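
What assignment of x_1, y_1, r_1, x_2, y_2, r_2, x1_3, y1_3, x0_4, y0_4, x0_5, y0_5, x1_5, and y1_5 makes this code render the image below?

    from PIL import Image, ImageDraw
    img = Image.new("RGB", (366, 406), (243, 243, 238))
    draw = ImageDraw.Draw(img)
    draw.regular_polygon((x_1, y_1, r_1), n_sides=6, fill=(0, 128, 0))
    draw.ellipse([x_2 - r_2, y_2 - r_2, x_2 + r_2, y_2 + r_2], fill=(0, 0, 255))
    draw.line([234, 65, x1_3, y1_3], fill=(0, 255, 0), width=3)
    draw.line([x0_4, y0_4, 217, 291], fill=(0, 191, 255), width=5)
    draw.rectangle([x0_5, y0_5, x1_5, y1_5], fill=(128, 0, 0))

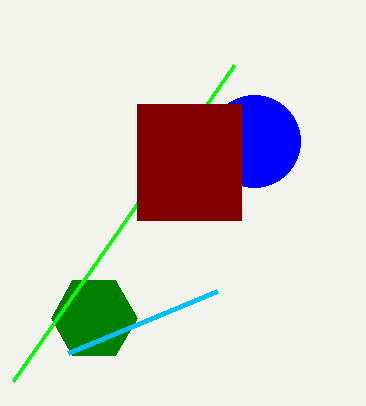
x_1 = 94
y_1 = 318
r_1 = 43
x_2 = 254
y_2 = 141
r_2 = 46
x1_3 = 13
y1_3 = 381
x0_4 = 68
y0_4 = 353
x0_5 = 137
y0_5 = 104
x1_5 = 241
y1_5 = 220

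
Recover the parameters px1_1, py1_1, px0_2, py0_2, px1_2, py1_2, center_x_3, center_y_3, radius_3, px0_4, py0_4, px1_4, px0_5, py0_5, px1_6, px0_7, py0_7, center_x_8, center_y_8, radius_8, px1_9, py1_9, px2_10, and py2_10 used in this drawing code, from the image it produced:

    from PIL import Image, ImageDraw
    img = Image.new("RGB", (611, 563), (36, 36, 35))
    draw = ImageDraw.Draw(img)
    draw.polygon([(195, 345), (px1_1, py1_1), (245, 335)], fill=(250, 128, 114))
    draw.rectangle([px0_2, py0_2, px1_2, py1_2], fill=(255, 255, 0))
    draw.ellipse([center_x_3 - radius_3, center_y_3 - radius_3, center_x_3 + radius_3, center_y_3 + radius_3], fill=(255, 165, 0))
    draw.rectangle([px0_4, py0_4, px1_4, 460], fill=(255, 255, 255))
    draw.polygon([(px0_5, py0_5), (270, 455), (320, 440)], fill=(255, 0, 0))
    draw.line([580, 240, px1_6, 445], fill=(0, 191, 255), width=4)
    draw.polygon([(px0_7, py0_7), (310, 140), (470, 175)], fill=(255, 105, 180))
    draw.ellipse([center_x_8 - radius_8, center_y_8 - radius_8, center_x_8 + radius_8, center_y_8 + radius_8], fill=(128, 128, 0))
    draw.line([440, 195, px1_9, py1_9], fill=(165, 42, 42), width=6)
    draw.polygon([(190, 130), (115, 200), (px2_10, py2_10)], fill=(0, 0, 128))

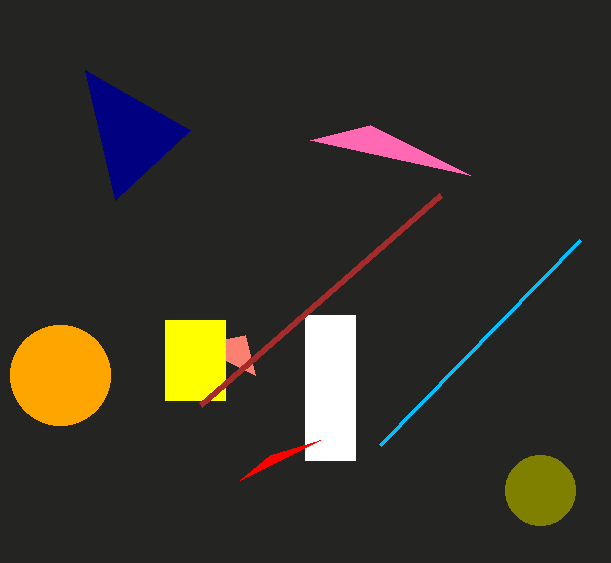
px1_1 = 255; py1_1 = 375; px0_2 = 165; py0_2 = 320; px1_2 = 225; py1_2 = 400; center_x_3 = 60; center_y_3 = 375; radius_3 = 50; px0_4 = 305; py0_4 = 315; px1_4 = 355; px0_5 = 240; py0_5 = 480; px1_6 = 380; px0_7 = 370; py0_7 = 125; center_x_8 = 540; center_y_8 = 490; radius_8 = 35; px1_9 = 200; py1_9 = 405; px2_10 = 85; py2_10 = 70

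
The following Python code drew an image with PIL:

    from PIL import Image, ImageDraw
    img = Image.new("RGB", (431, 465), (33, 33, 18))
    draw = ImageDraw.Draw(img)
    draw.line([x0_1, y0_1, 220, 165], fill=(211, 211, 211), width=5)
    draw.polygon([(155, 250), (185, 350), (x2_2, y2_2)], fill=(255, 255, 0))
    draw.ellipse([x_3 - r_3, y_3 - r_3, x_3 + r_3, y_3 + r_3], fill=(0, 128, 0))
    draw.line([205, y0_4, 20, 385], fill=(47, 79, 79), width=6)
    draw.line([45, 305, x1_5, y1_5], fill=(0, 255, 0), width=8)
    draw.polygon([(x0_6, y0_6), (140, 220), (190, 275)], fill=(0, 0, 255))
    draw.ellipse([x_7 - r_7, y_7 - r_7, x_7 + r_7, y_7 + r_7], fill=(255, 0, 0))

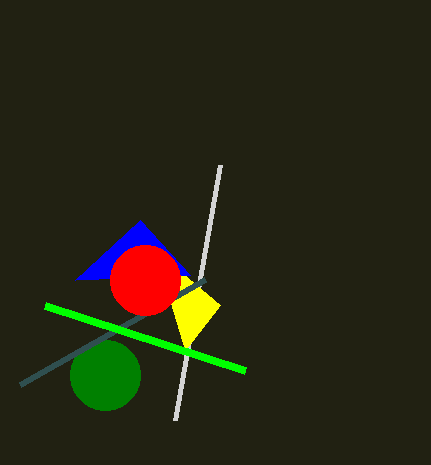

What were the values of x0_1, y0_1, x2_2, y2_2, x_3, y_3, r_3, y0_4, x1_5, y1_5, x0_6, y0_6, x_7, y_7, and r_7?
x0_1 = 175
y0_1 = 420
x2_2 = 220
y2_2 = 305
x_3 = 105
y_3 = 375
r_3 = 35
y0_4 = 280
x1_5 = 245
y1_5 = 370
x0_6 = 75
y0_6 = 280
x_7 = 145
y_7 = 280
r_7 = 35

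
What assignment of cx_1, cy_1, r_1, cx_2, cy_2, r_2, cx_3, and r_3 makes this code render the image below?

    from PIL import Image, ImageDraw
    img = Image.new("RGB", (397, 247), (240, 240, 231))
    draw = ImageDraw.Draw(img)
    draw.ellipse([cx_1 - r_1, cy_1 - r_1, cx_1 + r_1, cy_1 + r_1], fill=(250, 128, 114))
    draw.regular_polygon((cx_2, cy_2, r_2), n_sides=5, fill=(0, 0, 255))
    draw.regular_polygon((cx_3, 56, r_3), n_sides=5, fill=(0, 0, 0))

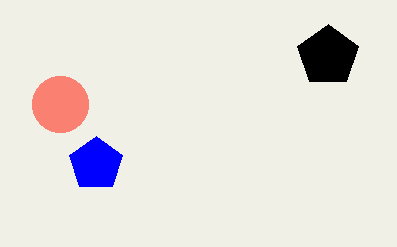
cx_1 = 60; cy_1 = 104; r_1 = 28; cx_2 = 96; cy_2 = 164; r_2 = 28; cx_3 = 328; r_3 = 32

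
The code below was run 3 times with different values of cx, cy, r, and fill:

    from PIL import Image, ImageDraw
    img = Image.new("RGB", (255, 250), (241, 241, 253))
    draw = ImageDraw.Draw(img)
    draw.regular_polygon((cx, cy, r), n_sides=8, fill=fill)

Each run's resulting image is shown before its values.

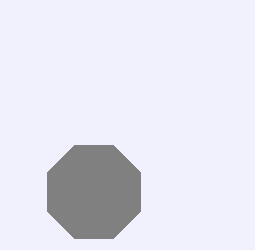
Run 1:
cx = 94, cy = 192, r = 50, fill = 'gray'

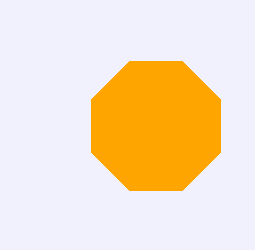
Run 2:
cx = 156
cy = 126
r = 70
fill = 'orange'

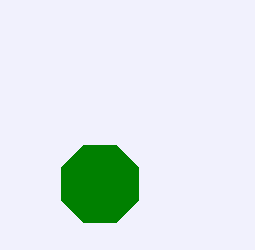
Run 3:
cx = 100, cy = 184, r = 42, fill = 'green'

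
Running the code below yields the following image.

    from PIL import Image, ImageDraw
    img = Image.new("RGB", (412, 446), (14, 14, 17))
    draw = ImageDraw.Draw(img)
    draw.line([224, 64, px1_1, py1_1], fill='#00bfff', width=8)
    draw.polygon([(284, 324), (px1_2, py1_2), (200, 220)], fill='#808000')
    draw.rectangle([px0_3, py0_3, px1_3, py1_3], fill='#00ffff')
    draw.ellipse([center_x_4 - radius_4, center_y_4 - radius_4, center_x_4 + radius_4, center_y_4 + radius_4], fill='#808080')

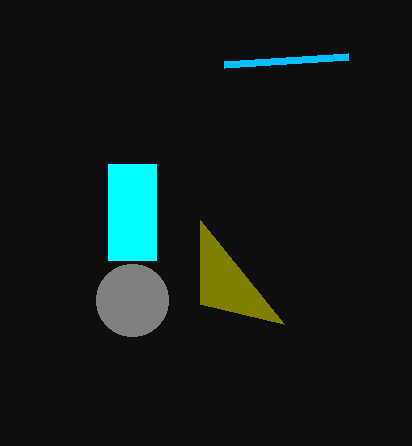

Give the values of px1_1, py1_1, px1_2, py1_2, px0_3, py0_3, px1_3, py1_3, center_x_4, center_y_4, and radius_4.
px1_1 = 348; py1_1 = 56; px1_2 = 200; py1_2 = 304; px0_3 = 108; py0_3 = 164; px1_3 = 156; py1_3 = 260; center_x_4 = 132; center_y_4 = 300; radius_4 = 36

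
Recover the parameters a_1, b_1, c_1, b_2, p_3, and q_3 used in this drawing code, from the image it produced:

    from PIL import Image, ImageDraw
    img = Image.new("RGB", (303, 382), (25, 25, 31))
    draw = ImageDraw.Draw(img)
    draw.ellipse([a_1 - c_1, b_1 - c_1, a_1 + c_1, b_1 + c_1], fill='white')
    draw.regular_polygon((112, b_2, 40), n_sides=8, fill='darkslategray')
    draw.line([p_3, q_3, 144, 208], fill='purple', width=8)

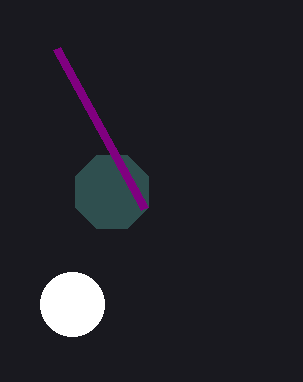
a_1 = 72; b_1 = 304; c_1 = 32; b_2 = 192; p_3 = 56; q_3 = 48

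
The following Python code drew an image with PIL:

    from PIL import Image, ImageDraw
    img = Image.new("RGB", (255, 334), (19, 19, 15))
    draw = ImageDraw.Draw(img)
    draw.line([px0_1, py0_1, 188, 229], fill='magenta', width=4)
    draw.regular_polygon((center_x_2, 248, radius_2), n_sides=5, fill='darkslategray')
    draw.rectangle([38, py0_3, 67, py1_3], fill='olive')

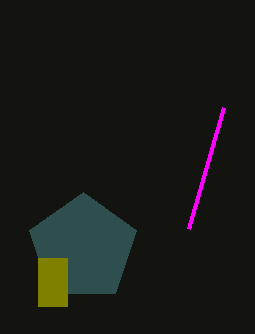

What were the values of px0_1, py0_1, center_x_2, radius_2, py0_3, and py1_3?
px0_1 = 223, py0_1 = 108, center_x_2 = 83, radius_2 = 56, py0_3 = 258, py1_3 = 306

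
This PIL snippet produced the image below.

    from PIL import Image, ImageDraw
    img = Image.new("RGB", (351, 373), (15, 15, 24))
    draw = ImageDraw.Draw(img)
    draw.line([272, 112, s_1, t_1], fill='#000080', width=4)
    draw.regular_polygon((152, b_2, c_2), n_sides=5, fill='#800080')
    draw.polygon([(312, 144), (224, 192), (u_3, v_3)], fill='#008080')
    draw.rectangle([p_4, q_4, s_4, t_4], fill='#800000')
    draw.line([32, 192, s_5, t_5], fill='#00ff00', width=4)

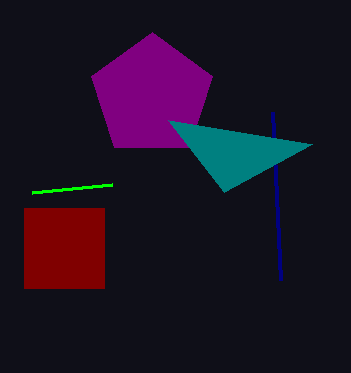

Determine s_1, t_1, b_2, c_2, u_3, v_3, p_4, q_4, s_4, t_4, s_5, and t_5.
s_1 = 280, t_1 = 280, b_2 = 96, c_2 = 64, u_3 = 168, v_3 = 120, p_4 = 24, q_4 = 208, s_4 = 104, t_4 = 288, s_5 = 112, t_5 = 184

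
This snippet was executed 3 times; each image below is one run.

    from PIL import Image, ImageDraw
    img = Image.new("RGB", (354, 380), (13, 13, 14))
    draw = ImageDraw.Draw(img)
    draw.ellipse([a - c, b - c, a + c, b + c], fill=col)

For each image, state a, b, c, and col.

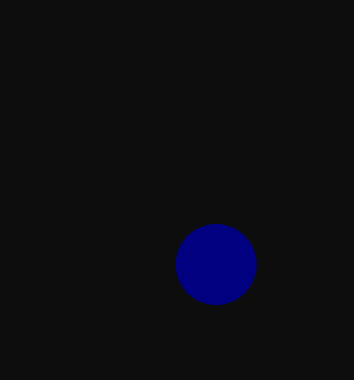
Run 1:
a = 216
b = 264
c = 40
col = 'navy'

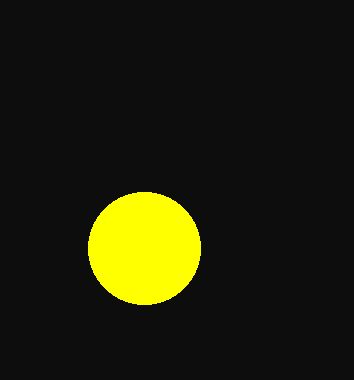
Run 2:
a = 144, b = 248, c = 56, col = 'yellow'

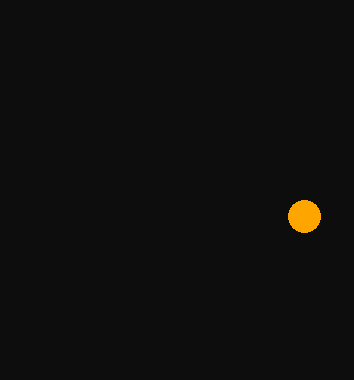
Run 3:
a = 304; b = 216; c = 16; col = 'orange'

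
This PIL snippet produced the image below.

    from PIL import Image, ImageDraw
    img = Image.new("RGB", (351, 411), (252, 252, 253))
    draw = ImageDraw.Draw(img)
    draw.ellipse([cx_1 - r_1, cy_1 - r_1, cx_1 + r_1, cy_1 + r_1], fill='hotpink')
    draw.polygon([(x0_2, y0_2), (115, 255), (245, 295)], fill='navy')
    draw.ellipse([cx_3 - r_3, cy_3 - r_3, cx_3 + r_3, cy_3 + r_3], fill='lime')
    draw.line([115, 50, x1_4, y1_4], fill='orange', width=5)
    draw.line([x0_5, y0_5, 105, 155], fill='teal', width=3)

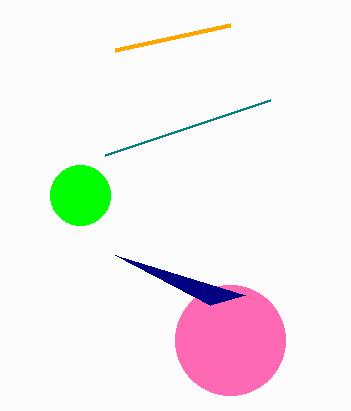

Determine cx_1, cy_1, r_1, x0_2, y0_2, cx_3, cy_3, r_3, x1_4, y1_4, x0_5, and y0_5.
cx_1 = 230; cy_1 = 340; r_1 = 55; x0_2 = 210; y0_2 = 305; cx_3 = 80; cy_3 = 195; r_3 = 30; x1_4 = 230; y1_4 = 25; x0_5 = 270; y0_5 = 100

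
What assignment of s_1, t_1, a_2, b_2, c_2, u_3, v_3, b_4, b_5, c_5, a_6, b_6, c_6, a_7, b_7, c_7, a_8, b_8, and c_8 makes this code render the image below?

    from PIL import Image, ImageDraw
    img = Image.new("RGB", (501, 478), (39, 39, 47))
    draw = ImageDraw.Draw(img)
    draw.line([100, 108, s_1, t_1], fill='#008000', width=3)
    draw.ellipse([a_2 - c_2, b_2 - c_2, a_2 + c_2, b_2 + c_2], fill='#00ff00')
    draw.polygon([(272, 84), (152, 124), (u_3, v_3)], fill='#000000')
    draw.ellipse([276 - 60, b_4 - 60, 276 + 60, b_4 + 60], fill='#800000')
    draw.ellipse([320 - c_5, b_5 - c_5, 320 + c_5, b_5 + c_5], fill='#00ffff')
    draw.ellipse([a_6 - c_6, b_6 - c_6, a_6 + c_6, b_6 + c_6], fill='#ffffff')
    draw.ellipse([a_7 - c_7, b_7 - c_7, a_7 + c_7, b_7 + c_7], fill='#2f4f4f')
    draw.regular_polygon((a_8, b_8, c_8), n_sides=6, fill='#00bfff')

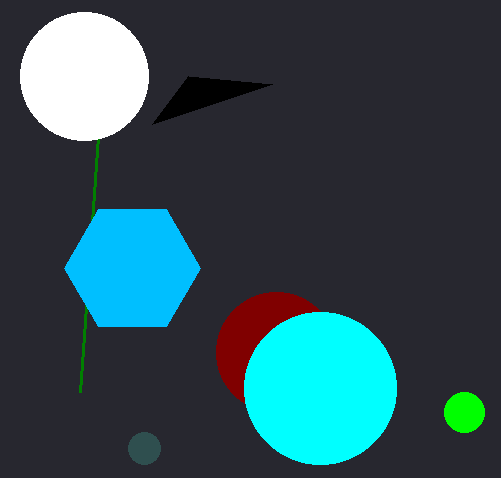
s_1 = 80, t_1 = 392, a_2 = 464, b_2 = 412, c_2 = 20, u_3 = 188, v_3 = 76, b_4 = 352, b_5 = 388, c_5 = 76, a_6 = 84, b_6 = 76, c_6 = 64, a_7 = 144, b_7 = 448, c_7 = 16, a_8 = 132, b_8 = 268, c_8 = 68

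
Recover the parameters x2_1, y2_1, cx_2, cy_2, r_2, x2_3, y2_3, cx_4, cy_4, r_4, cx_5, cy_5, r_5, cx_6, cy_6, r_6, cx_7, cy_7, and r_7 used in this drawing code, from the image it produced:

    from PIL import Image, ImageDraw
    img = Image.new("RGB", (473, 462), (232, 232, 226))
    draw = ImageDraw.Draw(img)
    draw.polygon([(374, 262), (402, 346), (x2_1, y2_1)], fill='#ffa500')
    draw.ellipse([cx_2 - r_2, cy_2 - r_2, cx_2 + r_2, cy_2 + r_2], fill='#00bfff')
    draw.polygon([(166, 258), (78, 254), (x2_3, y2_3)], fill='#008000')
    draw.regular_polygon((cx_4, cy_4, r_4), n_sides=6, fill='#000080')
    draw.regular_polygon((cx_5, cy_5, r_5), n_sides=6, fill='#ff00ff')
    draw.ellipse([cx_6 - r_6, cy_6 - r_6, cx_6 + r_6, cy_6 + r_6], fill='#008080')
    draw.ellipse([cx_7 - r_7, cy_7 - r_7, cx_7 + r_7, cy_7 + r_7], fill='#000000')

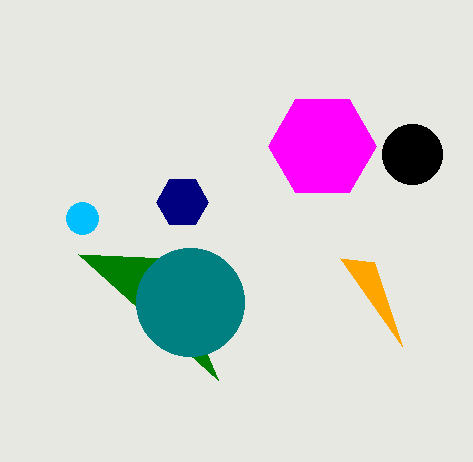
x2_1 = 340
y2_1 = 258
cx_2 = 82
cy_2 = 218
r_2 = 16
x2_3 = 218
y2_3 = 380
cx_4 = 182
cy_4 = 202
r_4 = 26
cx_5 = 322
cy_5 = 146
r_5 = 54
cx_6 = 190
cy_6 = 302
r_6 = 54
cx_7 = 412
cy_7 = 154
r_7 = 30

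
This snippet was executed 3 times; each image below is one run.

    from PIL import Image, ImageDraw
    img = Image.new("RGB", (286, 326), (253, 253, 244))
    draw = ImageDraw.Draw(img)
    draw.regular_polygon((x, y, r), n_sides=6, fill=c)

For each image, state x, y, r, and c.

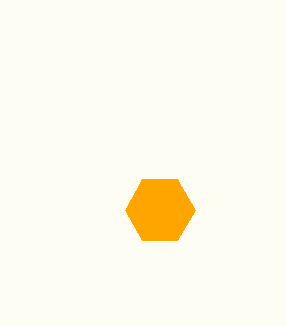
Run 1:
x = 160; y = 210; r = 35; c = 'orange'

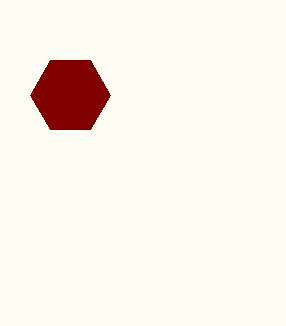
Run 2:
x = 70
y = 95
r = 40
c = 'maroon'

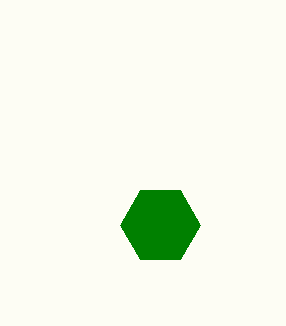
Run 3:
x = 160
y = 225
r = 40
c = 'green'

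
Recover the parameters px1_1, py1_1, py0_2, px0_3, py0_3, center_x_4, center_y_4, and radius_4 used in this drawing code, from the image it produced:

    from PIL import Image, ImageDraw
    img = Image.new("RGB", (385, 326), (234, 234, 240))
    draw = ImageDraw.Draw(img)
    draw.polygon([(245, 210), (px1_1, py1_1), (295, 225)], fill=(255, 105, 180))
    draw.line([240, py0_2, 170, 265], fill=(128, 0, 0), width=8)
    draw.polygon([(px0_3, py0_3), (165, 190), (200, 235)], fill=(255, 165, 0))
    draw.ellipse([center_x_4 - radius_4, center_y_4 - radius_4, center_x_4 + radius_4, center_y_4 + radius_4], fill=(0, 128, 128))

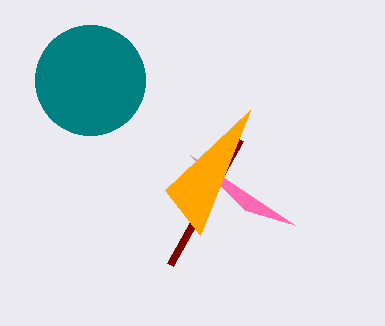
px1_1 = 190; py1_1 = 155; py0_2 = 140; px0_3 = 250; py0_3 = 110; center_x_4 = 90; center_y_4 = 80; radius_4 = 55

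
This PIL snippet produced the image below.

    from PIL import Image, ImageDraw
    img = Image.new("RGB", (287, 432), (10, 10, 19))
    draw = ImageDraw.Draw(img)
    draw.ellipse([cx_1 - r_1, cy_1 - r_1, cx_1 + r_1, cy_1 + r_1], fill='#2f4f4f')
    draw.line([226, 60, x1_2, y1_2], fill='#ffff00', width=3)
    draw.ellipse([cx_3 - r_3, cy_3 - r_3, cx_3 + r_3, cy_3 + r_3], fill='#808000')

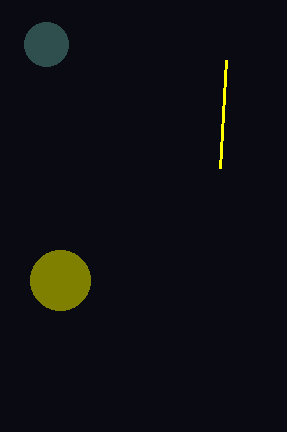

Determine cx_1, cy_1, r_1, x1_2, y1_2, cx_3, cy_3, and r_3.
cx_1 = 46
cy_1 = 44
r_1 = 22
x1_2 = 220
y1_2 = 168
cx_3 = 60
cy_3 = 280
r_3 = 30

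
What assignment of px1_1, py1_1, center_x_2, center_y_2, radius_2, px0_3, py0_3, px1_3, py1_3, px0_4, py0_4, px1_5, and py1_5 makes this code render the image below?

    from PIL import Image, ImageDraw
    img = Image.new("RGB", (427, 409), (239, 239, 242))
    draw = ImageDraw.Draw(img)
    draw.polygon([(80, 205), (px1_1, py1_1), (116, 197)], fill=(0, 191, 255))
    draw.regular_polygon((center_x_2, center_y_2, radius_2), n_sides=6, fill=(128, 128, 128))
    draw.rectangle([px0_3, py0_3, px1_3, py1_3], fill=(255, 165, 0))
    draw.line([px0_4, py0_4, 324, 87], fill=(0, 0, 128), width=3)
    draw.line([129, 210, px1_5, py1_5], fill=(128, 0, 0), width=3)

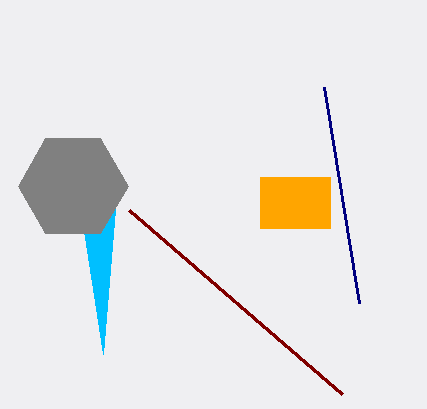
px1_1 = 103; py1_1 = 354; center_x_2 = 73; center_y_2 = 186; radius_2 = 55; px0_3 = 260; py0_3 = 177; px1_3 = 330; py1_3 = 228; px0_4 = 359; py0_4 = 303; px1_5 = 342; py1_5 = 394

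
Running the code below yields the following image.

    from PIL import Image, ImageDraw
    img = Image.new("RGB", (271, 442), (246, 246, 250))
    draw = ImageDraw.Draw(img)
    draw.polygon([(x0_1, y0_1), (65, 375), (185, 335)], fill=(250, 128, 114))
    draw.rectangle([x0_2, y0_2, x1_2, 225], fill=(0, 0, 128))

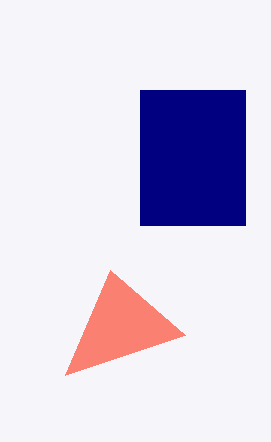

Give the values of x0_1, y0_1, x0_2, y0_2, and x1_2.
x0_1 = 110; y0_1 = 270; x0_2 = 140; y0_2 = 90; x1_2 = 245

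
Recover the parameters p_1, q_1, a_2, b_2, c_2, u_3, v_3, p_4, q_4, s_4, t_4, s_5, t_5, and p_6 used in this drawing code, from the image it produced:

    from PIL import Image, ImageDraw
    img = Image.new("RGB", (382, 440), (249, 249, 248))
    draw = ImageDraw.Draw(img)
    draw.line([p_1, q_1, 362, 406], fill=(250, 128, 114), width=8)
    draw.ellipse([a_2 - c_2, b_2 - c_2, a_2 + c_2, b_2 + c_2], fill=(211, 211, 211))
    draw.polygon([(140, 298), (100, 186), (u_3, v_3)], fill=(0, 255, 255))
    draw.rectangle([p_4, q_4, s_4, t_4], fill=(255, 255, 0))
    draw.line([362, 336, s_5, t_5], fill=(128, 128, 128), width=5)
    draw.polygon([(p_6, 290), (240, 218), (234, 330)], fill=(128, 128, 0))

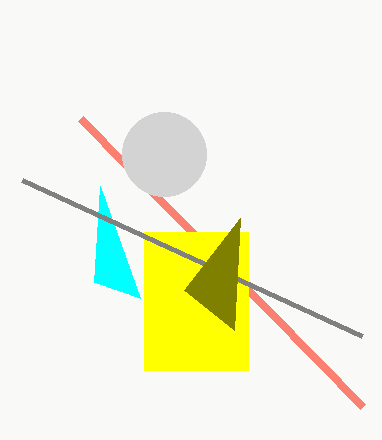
p_1 = 80
q_1 = 118
a_2 = 164
b_2 = 154
c_2 = 42
u_3 = 94
v_3 = 282
p_4 = 144
q_4 = 232
s_4 = 248
t_4 = 370
s_5 = 22
t_5 = 180
p_6 = 184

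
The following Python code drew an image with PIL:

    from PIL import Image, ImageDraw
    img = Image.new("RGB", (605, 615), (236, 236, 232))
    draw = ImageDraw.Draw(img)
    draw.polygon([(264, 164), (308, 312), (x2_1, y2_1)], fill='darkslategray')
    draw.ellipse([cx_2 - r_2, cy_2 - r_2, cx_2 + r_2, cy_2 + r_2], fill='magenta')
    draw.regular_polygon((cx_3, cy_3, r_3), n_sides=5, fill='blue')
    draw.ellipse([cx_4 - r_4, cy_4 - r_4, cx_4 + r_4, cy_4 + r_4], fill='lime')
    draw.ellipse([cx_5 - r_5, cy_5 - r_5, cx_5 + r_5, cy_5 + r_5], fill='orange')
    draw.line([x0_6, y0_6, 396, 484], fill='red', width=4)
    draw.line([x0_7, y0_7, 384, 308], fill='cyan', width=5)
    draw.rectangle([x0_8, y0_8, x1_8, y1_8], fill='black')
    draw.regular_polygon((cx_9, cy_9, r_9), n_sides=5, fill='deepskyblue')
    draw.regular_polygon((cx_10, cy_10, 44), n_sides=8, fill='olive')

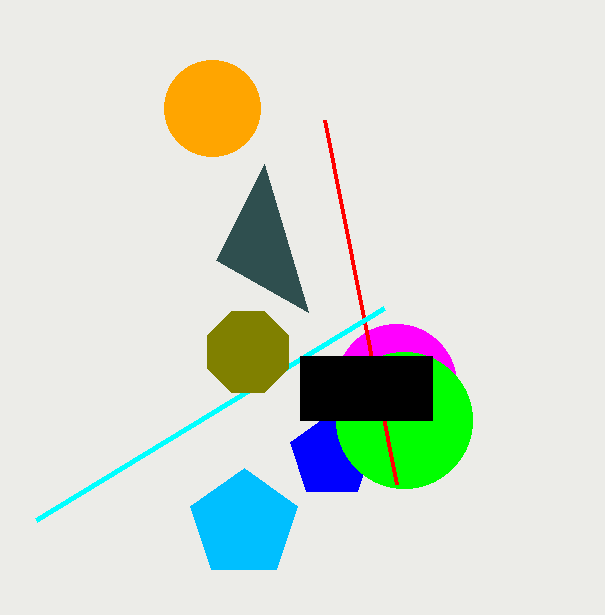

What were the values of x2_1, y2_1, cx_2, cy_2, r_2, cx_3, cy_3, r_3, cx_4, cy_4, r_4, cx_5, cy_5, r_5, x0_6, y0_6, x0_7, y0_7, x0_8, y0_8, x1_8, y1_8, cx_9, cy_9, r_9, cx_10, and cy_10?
x2_1 = 216
y2_1 = 260
cx_2 = 396
cy_2 = 384
r_2 = 60
cx_3 = 332
cy_3 = 456
r_3 = 44
cx_4 = 404
cy_4 = 420
r_4 = 68
cx_5 = 212
cy_5 = 108
r_5 = 48
x0_6 = 324
y0_6 = 120
x0_7 = 36
y0_7 = 520
x0_8 = 300
y0_8 = 356
x1_8 = 432
y1_8 = 420
cx_9 = 244
cy_9 = 524
r_9 = 56
cx_10 = 248
cy_10 = 352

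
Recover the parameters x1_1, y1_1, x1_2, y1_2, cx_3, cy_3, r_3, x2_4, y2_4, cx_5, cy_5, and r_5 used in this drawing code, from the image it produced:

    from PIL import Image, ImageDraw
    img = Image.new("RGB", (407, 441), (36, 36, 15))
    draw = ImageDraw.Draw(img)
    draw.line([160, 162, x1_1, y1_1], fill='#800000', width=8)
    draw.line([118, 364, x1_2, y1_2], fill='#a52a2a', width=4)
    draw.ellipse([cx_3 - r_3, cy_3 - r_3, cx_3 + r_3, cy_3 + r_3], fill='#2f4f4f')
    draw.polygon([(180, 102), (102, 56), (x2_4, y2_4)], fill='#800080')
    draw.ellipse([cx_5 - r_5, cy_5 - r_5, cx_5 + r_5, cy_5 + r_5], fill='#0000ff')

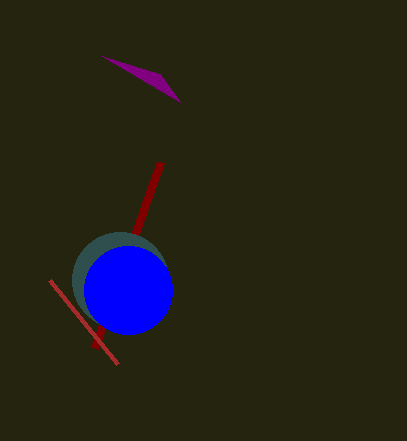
x1_1 = 94
y1_1 = 348
x1_2 = 50
y1_2 = 280
cx_3 = 120
cy_3 = 280
r_3 = 48
x2_4 = 160
y2_4 = 74
cx_5 = 128
cy_5 = 290
r_5 = 44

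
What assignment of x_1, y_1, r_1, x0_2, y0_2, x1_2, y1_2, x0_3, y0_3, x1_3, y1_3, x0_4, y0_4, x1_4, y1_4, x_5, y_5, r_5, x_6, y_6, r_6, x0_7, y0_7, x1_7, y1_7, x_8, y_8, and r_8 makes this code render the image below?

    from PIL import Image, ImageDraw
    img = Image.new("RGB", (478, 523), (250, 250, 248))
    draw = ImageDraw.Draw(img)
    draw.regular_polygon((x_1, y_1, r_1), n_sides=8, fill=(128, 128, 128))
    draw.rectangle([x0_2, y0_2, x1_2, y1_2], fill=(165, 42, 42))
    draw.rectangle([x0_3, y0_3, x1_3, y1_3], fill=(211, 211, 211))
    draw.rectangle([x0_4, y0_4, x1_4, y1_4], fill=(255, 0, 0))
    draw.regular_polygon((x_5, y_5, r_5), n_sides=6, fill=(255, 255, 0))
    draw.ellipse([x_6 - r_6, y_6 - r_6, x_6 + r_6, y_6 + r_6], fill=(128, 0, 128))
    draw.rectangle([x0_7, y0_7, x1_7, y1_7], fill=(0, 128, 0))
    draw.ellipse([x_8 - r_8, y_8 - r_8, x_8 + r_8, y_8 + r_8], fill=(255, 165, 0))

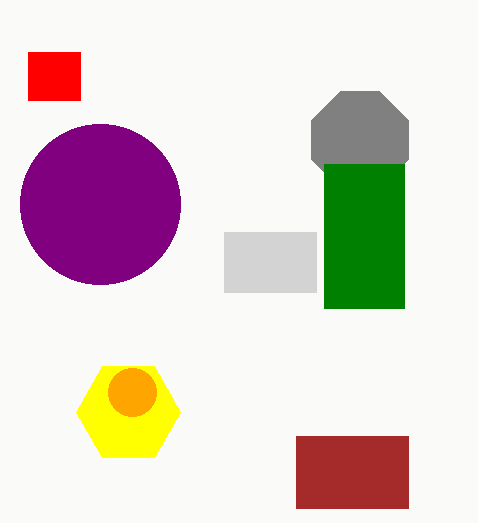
x_1 = 360, y_1 = 140, r_1 = 52, x0_2 = 296, y0_2 = 436, x1_2 = 408, y1_2 = 508, x0_3 = 224, y0_3 = 232, x1_3 = 316, y1_3 = 292, x0_4 = 28, y0_4 = 52, x1_4 = 80, y1_4 = 100, x_5 = 128, y_5 = 412, r_5 = 52, x_6 = 100, y_6 = 204, r_6 = 80, x0_7 = 324, y0_7 = 164, x1_7 = 404, y1_7 = 308, x_8 = 132, y_8 = 392, r_8 = 24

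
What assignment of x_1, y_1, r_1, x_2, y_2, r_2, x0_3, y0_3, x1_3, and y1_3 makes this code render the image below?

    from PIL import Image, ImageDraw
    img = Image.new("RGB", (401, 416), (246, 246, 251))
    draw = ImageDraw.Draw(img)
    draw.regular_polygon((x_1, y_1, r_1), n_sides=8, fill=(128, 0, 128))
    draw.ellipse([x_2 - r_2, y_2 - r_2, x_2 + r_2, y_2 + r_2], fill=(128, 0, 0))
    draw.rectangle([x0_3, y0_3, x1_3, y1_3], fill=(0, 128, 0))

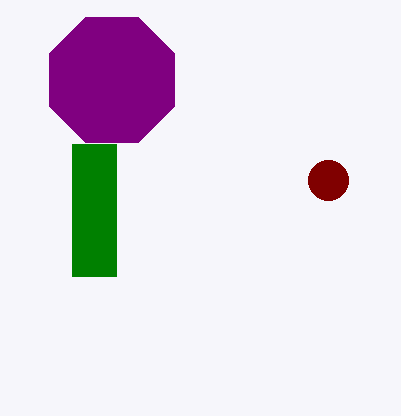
x_1 = 112; y_1 = 80; r_1 = 68; x_2 = 328; y_2 = 180; r_2 = 20; x0_3 = 72; y0_3 = 144; x1_3 = 116; y1_3 = 276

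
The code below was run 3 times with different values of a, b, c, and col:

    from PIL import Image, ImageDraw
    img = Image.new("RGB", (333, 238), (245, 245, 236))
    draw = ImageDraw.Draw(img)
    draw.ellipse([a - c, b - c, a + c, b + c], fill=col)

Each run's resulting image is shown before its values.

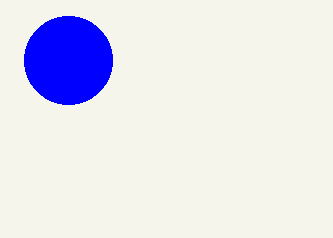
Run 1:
a = 68, b = 60, c = 44, col = 'blue'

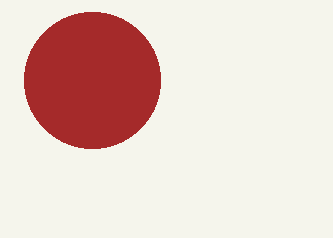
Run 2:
a = 92
b = 80
c = 68
col = 'brown'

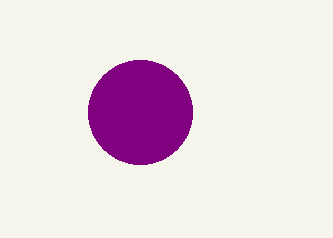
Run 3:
a = 140
b = 112
c = 52
col = 'purple'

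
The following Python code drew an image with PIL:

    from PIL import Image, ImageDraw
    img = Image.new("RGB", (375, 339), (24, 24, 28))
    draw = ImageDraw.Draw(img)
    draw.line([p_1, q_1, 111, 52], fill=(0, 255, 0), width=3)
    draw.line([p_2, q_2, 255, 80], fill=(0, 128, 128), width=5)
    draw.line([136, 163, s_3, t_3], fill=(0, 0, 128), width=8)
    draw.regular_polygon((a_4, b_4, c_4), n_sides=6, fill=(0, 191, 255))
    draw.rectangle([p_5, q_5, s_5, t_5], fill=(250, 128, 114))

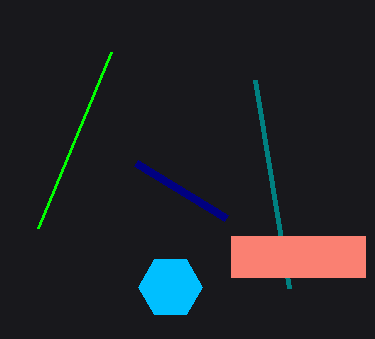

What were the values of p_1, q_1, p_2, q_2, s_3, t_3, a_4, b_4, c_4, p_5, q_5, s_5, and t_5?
p_1 = 38
q_1 = 228
p_2 = 289
q_2 = 288
s_3 = 226
t_3 = 218
a_4 = 170
b_4 = 287
c_4 = 32
p_5 = 231
q_5 = 236
s_5 = 365
t_5 = 277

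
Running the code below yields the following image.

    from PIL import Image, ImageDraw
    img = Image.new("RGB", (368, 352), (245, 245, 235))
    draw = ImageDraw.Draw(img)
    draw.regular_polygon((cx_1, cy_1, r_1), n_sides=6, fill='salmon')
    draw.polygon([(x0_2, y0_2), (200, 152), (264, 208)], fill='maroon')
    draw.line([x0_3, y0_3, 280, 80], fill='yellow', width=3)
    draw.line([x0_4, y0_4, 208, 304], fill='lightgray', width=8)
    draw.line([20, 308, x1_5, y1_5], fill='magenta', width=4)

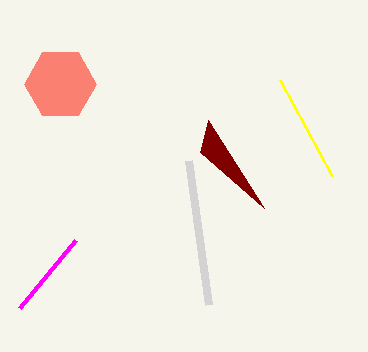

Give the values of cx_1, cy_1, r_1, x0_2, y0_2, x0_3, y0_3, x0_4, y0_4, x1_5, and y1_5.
cx_1 = 60
cy_1 = 84
r_1 = 36
x0_2 = 208
y0_2 = 120
x0_3 = 332
y0_3 = 176
x0_4 = 188
y0_4 = 160
x1_5 = 76
y1_5 = 240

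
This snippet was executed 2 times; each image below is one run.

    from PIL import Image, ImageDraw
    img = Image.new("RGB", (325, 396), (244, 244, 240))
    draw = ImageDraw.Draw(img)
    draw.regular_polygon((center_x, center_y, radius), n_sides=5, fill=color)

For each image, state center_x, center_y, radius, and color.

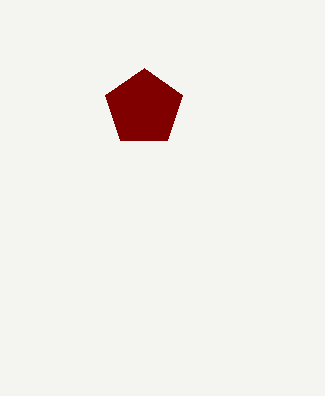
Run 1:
center_x = 144, center_y = 108, radius = 40, color = 'maroon'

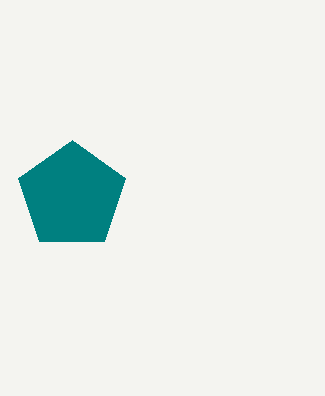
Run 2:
center_x = 72, center_y = 196, radius = 56, color = 'teal'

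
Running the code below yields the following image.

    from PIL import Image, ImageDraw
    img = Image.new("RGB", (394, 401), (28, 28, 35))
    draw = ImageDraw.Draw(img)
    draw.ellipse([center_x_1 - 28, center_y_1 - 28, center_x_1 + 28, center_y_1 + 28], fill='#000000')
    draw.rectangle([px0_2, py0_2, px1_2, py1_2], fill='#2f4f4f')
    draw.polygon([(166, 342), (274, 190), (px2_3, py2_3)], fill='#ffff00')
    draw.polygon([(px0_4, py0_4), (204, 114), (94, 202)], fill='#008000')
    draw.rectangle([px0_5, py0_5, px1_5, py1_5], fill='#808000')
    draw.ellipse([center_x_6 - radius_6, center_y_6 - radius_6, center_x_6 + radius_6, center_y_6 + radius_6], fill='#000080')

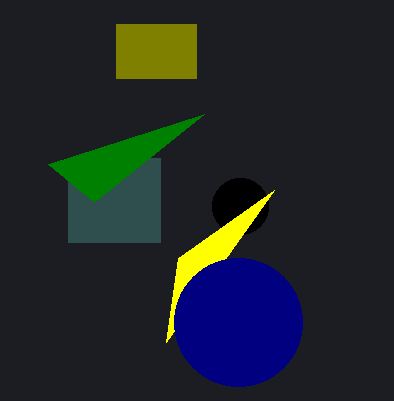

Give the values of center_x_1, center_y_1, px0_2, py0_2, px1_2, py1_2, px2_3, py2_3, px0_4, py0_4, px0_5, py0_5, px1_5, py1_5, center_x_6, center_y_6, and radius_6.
center_x_1 = 240, center_y_1 = 206, px0_2 = 68, py0_2 = 158, px1_2 = 160, py1_2 = 242, px2_3 = 178, py2_3 = 258, px0_4 = 48, py0_4 = 164, px0_5 = 116, py0_5 = 24, px1_5 = 196, py1_5 = 78, center_x_6 = 238, center_y_6 = 322, radius_6 = 64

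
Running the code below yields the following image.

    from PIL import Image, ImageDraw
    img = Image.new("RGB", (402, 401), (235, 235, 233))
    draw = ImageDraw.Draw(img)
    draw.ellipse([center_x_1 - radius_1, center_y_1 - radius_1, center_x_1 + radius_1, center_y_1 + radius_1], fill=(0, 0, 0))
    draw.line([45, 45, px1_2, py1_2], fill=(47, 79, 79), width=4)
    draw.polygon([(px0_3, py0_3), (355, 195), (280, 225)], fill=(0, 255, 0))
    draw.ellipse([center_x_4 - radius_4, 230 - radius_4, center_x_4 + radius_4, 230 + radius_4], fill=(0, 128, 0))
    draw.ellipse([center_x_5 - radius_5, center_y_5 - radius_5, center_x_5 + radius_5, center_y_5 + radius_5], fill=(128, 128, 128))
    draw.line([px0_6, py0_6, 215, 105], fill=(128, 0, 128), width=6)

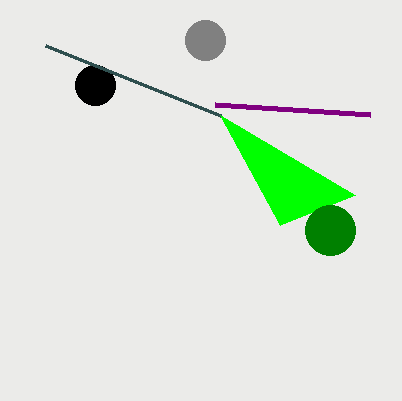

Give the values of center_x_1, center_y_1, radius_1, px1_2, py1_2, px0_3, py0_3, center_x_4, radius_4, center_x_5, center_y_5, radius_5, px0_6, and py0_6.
center_x_1 = 95
center_y_1 = 85
radius_1 = 20
px1_2 = 220
py1_2 = 115
px0_3 = 220
py0_3 = 115
center_x_4 = 330
radius_4 = 25
center_x_5 = 205
center_y_5 = 40
radius_5 = 20
px0_6 = 370
py0_6 = 115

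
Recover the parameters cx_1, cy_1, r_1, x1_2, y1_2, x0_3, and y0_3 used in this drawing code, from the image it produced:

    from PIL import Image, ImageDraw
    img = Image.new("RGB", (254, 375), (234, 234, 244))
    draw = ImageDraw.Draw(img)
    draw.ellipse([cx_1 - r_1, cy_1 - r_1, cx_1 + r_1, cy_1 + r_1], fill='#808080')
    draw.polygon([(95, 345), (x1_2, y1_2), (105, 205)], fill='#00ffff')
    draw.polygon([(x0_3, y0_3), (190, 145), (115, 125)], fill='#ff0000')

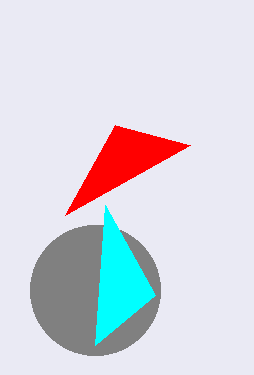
cx_1 = 95, cy_1 = 290, r_1 = 65, x1_2 = 155, y1_2 = 295, x0_3 = 65, y0_3 = 215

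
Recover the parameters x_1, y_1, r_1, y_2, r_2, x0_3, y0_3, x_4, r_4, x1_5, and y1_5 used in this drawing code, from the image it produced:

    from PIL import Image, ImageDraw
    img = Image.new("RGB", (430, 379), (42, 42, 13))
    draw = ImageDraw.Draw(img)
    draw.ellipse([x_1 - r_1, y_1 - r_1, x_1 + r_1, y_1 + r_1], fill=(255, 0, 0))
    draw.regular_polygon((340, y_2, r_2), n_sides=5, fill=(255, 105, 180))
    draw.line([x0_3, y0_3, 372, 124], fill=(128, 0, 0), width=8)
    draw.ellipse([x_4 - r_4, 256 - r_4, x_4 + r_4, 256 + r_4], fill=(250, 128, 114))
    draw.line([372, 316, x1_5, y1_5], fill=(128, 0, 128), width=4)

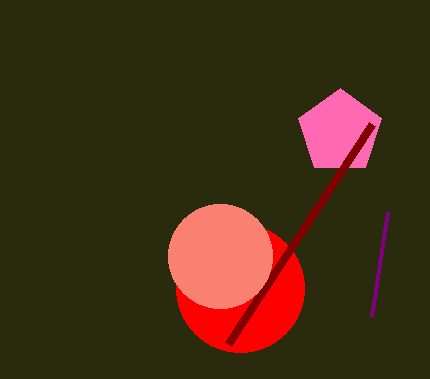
x_1 = 240; y_1 = 288; r_1 = 64; y_2 = 132; r_2 = 44; x0_3 = 228; y0_3 = 344; x_4 = 220; r_4 = 52; x1_5 = 388; y1_5 = 212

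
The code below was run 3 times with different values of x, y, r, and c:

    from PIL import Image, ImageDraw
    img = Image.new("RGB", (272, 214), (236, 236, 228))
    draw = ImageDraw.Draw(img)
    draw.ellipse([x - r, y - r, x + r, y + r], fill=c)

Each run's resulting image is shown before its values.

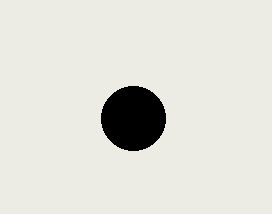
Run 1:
x = 133; y = 118; r = 32; c = 'black'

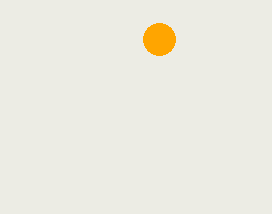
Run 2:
x = 159, y = 39, r = 16, c = 'orange'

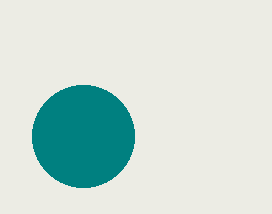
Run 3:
x = 83; y = 136; r = 51; c = 'teal'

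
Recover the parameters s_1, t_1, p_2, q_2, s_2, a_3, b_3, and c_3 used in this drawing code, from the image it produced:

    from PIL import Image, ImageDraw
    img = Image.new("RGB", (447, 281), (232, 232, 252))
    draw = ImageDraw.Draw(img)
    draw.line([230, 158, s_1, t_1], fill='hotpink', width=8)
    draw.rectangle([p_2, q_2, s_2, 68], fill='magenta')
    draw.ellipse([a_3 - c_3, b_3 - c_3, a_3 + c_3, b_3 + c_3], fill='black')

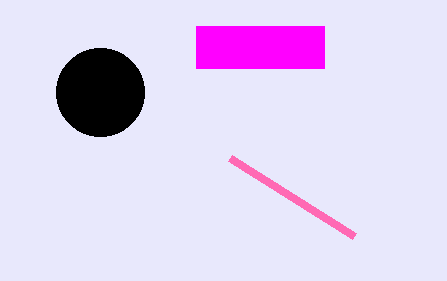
s_1 = 354
t_1 = 236
p_2 = 196
q_2 = 26
s_2 = 324
a_3 = 100
b_3 = 92
c_3 = 44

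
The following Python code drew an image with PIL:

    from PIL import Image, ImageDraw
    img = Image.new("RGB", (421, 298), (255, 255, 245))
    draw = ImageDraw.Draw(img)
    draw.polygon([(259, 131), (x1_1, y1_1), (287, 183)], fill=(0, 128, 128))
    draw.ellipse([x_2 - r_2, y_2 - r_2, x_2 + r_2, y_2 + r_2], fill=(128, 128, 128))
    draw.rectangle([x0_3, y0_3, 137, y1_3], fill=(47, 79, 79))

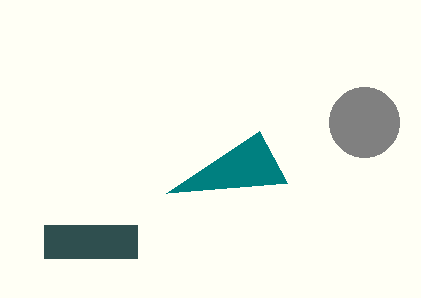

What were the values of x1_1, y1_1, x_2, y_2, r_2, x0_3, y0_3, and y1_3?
x1_1 = 166, y1_1 = 193, x_2 = 364, y_2 = 122, r_2 = 35, x0_3 = 44, y0_3 = 225, y1_3 = 258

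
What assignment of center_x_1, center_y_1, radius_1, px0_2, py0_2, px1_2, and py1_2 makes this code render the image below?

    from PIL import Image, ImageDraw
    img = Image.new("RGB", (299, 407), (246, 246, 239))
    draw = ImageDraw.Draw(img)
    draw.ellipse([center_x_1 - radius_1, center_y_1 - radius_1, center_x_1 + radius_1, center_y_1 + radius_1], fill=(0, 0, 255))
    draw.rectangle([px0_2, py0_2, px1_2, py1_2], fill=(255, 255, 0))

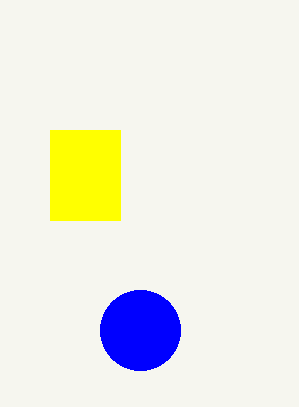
center_x_1 = 140
center_y_1 = 330
radius_1 = 40
px0_2 = 50
py0_2 = 130
px1_2 = 120
py1_2 = 220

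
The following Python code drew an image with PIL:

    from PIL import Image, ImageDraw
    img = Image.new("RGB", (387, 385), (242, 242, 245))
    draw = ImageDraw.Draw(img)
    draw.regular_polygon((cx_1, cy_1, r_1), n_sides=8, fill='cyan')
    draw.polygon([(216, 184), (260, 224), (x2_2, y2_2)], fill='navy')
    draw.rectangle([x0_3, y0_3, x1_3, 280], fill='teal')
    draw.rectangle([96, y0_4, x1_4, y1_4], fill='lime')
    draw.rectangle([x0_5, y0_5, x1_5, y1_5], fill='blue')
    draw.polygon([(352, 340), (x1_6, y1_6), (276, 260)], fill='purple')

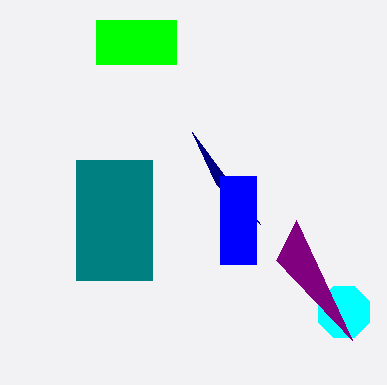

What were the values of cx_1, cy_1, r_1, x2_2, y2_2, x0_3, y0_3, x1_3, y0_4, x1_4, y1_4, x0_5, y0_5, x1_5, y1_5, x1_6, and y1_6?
cx_1 = 344; cy_1 = 312; r_1 = 28; x2_2 = 192; y2_2 = 132; x0_3 = 76; y0_3 = 160; x1_3 = 152; y0_4 = 20; x1_4 = 176; y1_4 = 64; x0_5 = 220; y0_5 = 176; x1_5 = 256; y1_5 = 264; x1_6 = 296; y1_6 = 220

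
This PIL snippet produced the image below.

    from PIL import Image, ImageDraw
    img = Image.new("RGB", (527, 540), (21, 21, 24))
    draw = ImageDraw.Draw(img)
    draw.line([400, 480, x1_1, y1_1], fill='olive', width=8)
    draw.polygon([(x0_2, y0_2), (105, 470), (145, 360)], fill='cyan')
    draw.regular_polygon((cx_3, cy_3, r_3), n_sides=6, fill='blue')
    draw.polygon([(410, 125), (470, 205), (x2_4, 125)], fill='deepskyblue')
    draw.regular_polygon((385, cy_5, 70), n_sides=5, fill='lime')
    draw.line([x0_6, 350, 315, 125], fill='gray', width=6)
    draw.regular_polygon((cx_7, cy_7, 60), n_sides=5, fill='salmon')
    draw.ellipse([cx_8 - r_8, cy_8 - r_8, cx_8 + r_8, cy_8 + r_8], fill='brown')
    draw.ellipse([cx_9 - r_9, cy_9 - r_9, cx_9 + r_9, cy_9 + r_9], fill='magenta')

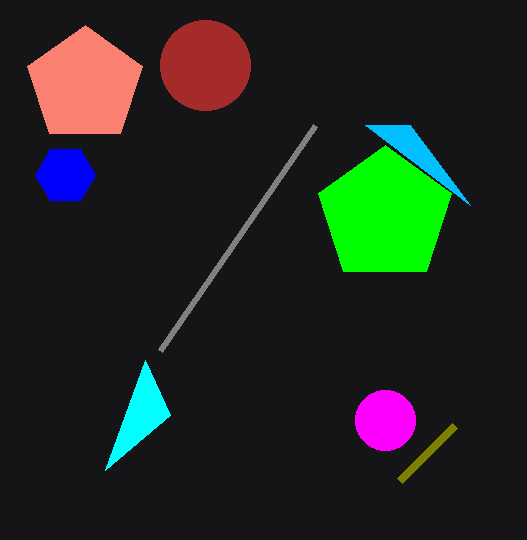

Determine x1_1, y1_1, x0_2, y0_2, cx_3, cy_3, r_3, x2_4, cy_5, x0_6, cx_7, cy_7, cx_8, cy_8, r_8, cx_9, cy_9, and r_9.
x1_1 = 455
y1_1 = 425
x0_2 = 170
y0_2 = 415
cx_3 = 65
cy_3 = 175
r_3 = 30
x2_4 = 365
cy_5 = 215
x0_6 = 160
cx_7 = 85
cy_7 = 85
cx_8 = 205
cy_8 = 65
r_8 = 45
cx_9 = 385
cy_9 = 420
r_9 = 30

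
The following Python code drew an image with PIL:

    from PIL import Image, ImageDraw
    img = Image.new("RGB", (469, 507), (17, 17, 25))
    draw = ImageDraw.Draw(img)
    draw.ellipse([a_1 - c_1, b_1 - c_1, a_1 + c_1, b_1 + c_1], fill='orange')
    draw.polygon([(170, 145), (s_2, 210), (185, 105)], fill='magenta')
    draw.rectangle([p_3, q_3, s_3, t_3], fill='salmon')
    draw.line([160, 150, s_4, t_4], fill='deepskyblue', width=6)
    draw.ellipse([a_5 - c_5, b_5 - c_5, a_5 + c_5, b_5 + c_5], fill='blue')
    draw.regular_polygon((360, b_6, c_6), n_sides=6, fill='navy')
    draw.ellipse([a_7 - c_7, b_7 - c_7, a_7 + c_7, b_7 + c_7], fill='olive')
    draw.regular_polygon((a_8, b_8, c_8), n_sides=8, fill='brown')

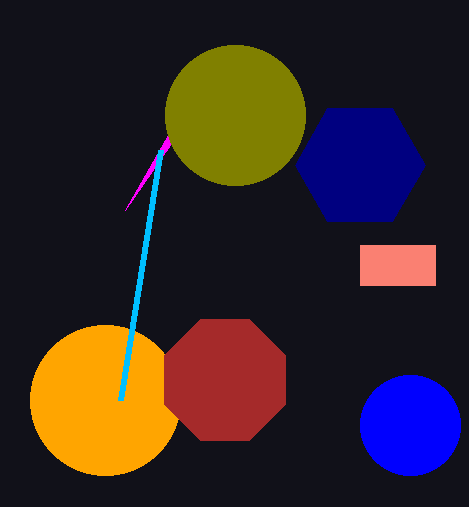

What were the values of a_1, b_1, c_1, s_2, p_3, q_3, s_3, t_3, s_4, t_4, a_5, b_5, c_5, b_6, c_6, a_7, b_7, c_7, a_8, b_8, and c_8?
a_1 = 105; b_1 = 400; c_1 = 75; s_2 = 125; p_3 = 360; q_3 = 245; s_3 = 435; t_3 = 285; s_4 = 120; t_4 = 400; a_5 = 410; b_5 = 425; c_5 = 50; b_6 = 165; c_6 = 65; a_7 = 235; b_7 = 115; c_7 = 70; a_8 = 225; b_8 = 380; c_8 = 65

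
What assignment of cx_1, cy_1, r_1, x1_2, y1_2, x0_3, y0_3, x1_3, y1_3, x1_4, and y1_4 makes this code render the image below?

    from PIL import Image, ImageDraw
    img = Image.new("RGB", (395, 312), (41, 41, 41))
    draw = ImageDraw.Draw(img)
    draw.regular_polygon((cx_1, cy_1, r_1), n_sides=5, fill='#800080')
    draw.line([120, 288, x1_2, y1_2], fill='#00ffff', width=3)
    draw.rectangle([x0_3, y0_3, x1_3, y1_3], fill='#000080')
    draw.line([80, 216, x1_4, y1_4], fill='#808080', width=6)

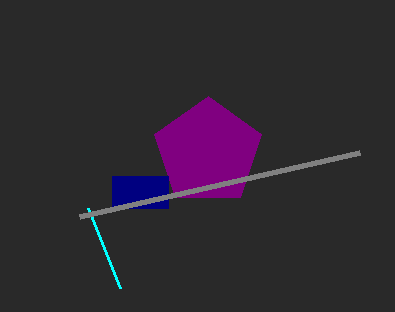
cx_1 = 208
cy_1 = 152
r_1 = 56
x1_2 = 88
y1_2 = 208
x0_3 = 112
y0_3 = 176
x1_3 = 168
y1_3 = 208
x1_4 = 360
y1_4 = 152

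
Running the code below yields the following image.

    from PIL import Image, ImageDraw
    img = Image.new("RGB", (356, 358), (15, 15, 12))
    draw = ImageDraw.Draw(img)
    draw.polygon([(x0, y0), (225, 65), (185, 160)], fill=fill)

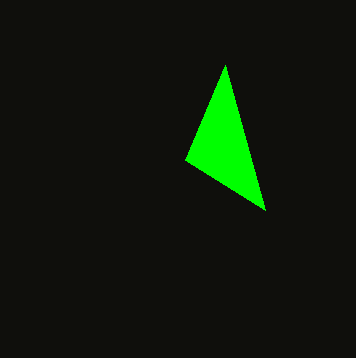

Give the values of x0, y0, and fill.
x0 = 265; y0 = 210; fill = 'lime'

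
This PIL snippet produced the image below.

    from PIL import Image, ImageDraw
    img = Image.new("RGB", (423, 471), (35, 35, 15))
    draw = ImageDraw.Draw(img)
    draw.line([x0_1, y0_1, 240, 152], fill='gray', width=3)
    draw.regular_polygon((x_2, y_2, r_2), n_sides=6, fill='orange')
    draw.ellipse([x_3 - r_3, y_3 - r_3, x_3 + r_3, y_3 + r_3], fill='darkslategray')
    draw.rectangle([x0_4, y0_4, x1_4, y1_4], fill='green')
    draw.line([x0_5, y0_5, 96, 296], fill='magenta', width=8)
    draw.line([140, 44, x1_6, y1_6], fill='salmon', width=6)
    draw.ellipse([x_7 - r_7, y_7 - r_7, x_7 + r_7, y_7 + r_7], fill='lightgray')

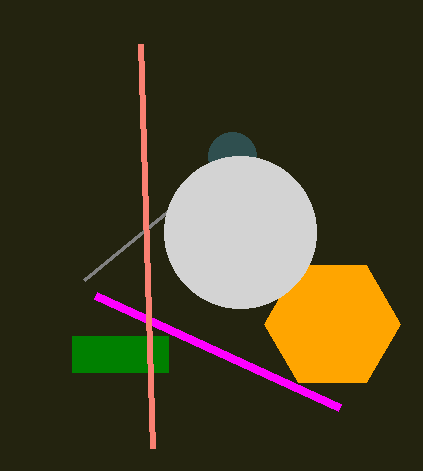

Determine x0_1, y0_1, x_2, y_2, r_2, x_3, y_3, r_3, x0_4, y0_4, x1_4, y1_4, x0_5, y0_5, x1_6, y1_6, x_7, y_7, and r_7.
x0_1 = 84; y0_1 = 280; x_2 = 332; y_2 = 324; r_2 = 68; x_3 = 232; y_3 = 156; r_3 = 24; x0_4 = 72; y0_4 = 336; x1_4 = 168; y1_4 = 372; x0_5 = 340; y0_5 = 408; x1_6 = 152; y1_6 = 448; x_7 = 240; y_7 = 232; r_7 = 76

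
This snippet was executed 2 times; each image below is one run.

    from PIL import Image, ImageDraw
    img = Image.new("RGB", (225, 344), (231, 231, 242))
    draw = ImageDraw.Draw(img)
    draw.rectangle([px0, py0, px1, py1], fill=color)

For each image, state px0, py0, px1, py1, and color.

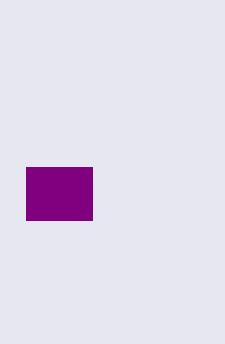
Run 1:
px0 = 26
py0 = 167
px1 = 92
py1 = 220
color = 'purple'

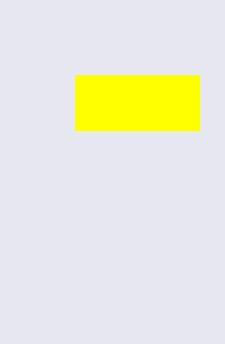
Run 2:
px0 = 75
py0 = 75
px1 = 199
py1 = 130
color = 'yellow'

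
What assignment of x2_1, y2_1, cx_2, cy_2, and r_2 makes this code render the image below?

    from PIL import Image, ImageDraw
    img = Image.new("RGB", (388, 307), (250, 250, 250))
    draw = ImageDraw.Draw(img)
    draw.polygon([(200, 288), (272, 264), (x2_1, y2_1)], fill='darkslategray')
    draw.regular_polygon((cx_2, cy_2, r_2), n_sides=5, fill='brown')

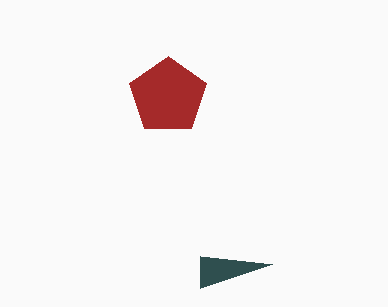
x2_1 = 200; y2_1 = 256; cx_2 = 168; cy_2 = 96; r_2 = 40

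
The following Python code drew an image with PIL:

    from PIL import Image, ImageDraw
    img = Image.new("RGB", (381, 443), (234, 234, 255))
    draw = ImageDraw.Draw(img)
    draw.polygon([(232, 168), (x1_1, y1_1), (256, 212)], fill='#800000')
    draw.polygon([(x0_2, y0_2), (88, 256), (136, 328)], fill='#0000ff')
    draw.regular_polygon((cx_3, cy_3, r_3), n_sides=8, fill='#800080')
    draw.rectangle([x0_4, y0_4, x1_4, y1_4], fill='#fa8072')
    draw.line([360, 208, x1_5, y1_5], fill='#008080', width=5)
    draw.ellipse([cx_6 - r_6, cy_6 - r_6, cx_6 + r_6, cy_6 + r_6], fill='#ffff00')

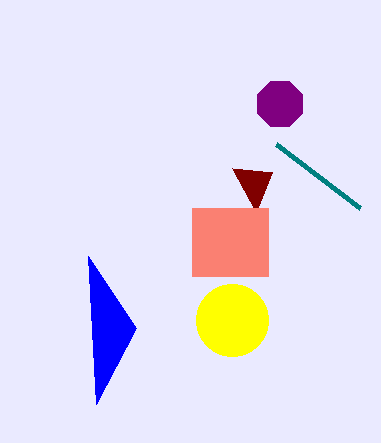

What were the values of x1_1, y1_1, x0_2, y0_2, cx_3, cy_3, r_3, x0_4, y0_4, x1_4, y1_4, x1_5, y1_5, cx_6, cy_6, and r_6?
x1_1 = 272, y1_1 = 172, x0_2 = 96, y0_2 = 404, cx_3 = 280, cy_3 = 104, r_3 = 24, x0_4 = 192, y0_4 = 208, x1_4 = 268, y1_4 = 276, x1_5 = 276, y1_5 = 144, cx_6 = 232, cy_6 = 320, r_6 = 36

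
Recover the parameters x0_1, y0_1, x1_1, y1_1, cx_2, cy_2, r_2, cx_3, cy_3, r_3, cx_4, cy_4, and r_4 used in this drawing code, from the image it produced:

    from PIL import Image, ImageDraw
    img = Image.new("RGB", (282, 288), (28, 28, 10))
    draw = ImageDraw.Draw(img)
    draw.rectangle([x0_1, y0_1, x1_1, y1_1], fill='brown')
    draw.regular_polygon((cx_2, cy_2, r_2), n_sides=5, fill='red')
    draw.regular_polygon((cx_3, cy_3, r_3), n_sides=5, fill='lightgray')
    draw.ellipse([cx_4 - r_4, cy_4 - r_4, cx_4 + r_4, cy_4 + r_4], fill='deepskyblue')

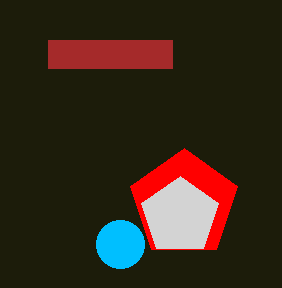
x0_1 = 48; y0_1 = 40; x1_1 = 172; y1_1 = 68; cx_2 = 184; cy_2 = 204; r_2 = 56; cx_3 = 180; cy_3 = 216; r_3 = 40; cx_4 = 120; cy_4 = 244; r_4 = 24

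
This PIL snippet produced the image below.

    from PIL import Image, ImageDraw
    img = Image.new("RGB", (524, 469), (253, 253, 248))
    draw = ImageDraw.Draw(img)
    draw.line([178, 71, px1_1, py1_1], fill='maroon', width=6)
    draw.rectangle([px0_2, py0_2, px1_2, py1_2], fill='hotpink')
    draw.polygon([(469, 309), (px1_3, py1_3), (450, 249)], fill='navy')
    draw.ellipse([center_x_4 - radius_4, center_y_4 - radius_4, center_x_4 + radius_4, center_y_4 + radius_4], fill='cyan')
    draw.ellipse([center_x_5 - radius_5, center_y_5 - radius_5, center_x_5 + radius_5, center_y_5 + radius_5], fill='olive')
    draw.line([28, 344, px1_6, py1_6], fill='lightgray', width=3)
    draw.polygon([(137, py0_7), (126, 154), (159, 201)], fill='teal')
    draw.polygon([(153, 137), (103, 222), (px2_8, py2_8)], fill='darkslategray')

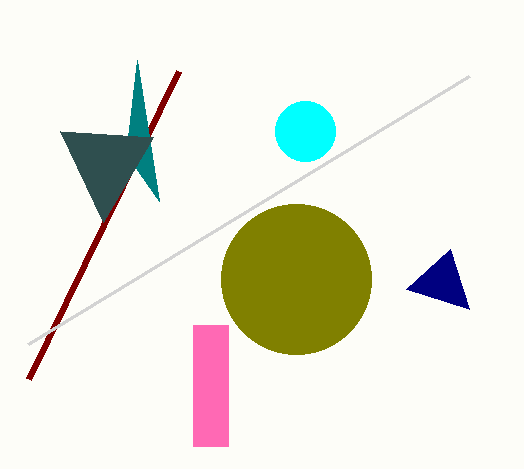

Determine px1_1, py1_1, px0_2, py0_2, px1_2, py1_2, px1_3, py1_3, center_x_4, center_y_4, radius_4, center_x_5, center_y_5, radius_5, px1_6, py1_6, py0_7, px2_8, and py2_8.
px1_1 = 28, py1_1 = 379, px0_2 = 193, py0_2 = 325, px1_2 = 228, py1_2 = 446, px1_3 = 406, py1_3 = 289, center_x_4 = 305, center_y_4 = 131, radius_4 = 30, center_x_5 = 296, center_y_5 = 279, radius_5 = 75, px1_6 = 469, py1_6 = 76, py0_7 = 60, px2_8 = 60, py2_8 = 131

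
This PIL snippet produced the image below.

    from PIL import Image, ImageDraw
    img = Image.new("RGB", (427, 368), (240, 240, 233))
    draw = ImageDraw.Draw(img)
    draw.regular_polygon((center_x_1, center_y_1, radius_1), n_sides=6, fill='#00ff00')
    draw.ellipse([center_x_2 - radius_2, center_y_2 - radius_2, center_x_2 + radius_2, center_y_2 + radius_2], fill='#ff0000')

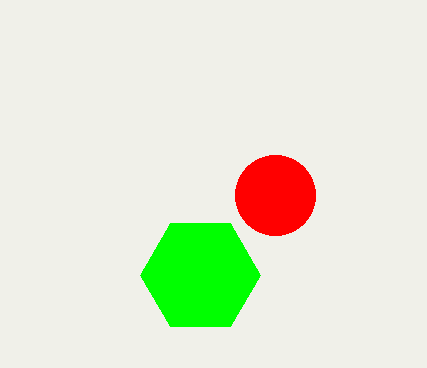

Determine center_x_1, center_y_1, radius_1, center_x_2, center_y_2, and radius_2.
center_x_1 = 200
center_y_1 = 275
radius_1 = 60
center_x_2 = 275
center_y_2 = 195
radius_2 = 40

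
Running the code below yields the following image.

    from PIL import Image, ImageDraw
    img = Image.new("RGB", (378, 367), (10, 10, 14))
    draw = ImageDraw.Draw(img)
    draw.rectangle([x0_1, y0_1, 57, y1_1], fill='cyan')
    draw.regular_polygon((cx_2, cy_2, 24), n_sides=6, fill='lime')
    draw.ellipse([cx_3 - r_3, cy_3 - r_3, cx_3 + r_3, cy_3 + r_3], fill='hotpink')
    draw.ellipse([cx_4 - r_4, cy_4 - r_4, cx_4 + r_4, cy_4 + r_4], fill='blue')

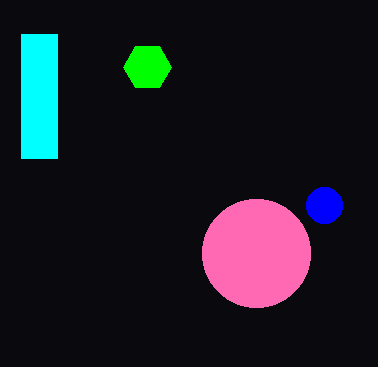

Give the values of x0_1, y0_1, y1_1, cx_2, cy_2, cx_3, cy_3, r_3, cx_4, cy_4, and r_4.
x0_1 = 21; y0_1 = 34; y1_1 = 158; cx_2 = 147; cy_2 = 67; cx_3 = 256; cy_3 = 253; r_3 = 54; cx_4 = 324; cy_4 = 205; r_4 = 18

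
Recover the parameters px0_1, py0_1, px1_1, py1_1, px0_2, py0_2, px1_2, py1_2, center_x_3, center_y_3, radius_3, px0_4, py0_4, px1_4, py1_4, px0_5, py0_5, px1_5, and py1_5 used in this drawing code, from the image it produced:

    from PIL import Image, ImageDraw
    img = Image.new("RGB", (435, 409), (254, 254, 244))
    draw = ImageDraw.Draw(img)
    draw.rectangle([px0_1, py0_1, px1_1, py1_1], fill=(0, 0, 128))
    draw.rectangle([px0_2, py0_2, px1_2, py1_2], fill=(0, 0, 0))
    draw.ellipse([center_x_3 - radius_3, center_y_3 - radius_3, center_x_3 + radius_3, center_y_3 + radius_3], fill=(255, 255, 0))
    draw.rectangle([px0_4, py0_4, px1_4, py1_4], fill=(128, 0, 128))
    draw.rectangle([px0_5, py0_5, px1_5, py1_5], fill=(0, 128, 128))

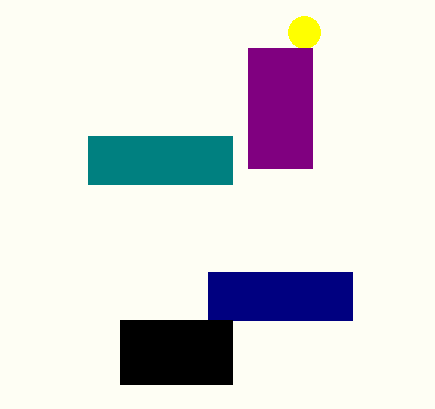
px0_1 = 208
py0_1 = 272
px1_1 = 352
py1_1 = 320
px0_2 = 120
py0_2 = 320
px1_2 = 232
py1_2 = 384
center_x_3 = 304
center_y_3 = 32
radius_3 = 16
px0_4 = 248
py0_4 = 48
px1_4 = 312
py1_4 = 168
px0_5 = 88
py0_5 = 136
px1_5 = 232
py1_5 = 184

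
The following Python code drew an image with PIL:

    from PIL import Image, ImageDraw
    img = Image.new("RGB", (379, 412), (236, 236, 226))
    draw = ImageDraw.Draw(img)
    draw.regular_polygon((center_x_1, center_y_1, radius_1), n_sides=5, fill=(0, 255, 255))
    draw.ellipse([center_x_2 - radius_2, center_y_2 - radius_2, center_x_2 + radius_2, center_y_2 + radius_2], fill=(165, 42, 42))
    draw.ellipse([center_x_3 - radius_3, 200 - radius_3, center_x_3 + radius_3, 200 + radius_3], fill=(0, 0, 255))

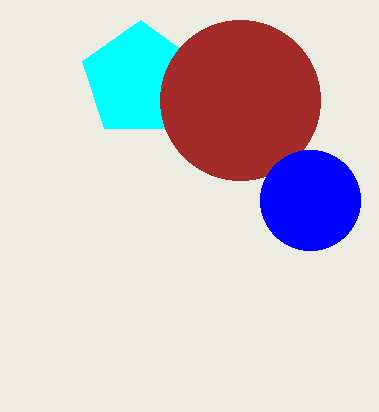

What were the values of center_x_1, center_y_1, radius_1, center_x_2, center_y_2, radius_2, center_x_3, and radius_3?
center_x_1 = 140; center_y_1 = 80; radius_1 = 60; center_x_2 = 240; center_y_2 = 100; radius_2 = 80; center_x_3 = 310; radius_3 = 50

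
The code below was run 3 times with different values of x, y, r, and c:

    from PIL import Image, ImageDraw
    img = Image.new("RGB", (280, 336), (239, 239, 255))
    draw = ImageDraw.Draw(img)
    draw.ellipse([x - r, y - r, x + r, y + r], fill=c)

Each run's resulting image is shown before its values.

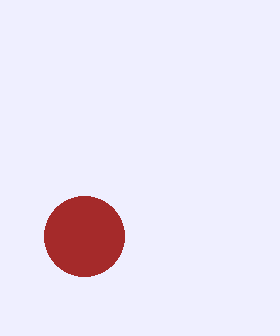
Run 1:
x = 84; y = 236; r = 40; c = 'brown'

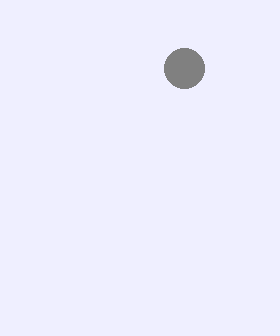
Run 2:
x = 184; y = 68; r = 20; c = 'gray'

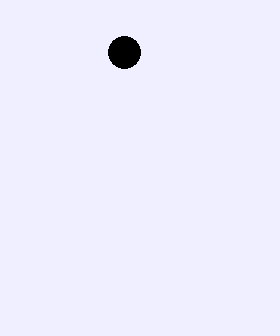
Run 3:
x = 124, y = 52, r = 16, c = 'black'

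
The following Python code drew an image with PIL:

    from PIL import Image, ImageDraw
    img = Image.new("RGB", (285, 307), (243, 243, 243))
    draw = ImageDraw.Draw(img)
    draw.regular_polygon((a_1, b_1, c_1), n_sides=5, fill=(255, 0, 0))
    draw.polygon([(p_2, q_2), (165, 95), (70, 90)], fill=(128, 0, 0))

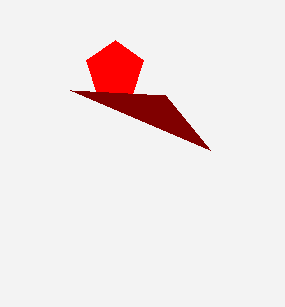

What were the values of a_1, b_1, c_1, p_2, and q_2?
a_1 = 115
b_1 = 70
c_1 = 30
p_2 = 210
q_2 = 150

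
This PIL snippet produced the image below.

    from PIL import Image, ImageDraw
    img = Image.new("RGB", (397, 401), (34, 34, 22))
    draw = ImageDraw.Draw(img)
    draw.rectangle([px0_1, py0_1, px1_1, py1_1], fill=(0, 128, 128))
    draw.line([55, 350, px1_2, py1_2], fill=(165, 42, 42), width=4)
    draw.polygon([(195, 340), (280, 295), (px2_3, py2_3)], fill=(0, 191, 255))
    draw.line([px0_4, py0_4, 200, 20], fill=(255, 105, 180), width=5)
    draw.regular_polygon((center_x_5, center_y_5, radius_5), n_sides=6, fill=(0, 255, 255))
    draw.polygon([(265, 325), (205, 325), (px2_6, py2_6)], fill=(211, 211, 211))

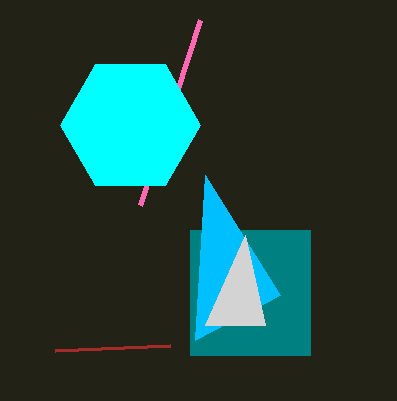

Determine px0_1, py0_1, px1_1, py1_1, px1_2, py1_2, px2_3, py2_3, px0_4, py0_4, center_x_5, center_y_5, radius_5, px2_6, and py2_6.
px0_1 = 190, py0_1 = 230, px1_1 = 310, py1_1 = 355, px1_2 = 170, py1_2 = 345, px2_3 = 205, py2_3 = 175, px0_4 = 140, py0_4 = 205, center_x_5 = 130, center_y_5 = 125, radius_5 = 70, px2_6 = 245, py2_6 = 235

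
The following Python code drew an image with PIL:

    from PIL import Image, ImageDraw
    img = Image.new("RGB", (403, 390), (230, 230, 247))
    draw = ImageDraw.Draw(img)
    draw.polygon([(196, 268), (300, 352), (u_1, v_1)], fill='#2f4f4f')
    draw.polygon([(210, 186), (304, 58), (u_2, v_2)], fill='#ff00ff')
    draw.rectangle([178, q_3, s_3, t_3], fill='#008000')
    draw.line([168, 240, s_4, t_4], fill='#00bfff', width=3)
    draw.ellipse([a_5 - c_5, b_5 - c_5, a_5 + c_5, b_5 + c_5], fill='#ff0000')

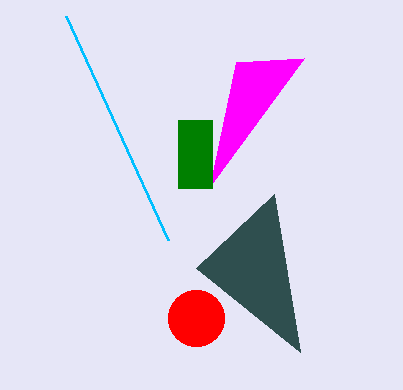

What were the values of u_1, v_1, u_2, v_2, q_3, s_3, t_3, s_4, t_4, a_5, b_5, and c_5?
u_1 = 274
v_1 = 194
u_2 = 236
v_2 = 62
q_3 = 120
s_3 = 212
t_3 = 188
s_4 = 66
t_4 = 16
a_5 = 196
b_5 = 318
c_5 = 28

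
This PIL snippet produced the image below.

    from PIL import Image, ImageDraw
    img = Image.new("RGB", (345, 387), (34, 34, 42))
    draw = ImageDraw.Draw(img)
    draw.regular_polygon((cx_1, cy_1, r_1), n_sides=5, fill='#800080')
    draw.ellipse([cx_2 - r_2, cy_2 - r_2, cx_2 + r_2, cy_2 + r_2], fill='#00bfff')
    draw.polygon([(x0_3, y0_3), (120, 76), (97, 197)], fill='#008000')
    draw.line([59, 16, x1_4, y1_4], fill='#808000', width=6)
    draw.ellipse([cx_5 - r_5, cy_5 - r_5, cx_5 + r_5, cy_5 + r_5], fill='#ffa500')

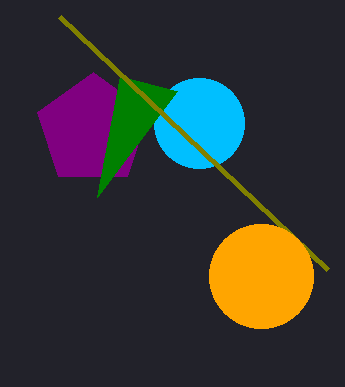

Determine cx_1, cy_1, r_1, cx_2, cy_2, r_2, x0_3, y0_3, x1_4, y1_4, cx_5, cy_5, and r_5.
cx_1 = 93, cy_1 = 130, r_1 = 58, cx_2 = 199, cy_2 = 123, r_2 = 45, x0_3 = 177, y0_3 = 91, x1_4 = 327, y1_4 = 269, cx_5 = 261, cy_5 = 276, r_5 = 52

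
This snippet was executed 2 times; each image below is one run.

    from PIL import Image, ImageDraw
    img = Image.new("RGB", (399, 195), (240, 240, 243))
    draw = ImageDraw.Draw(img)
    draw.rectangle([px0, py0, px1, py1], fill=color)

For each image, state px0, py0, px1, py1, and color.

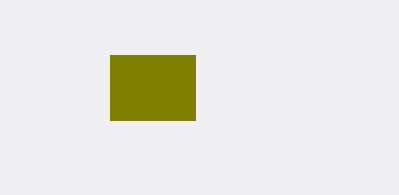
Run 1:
px0 = 110
py0 = 55
px1 = 195
py1 = 120
color = 'olive'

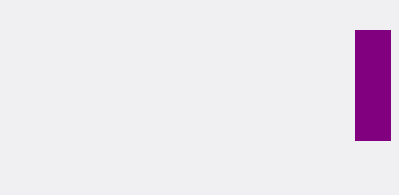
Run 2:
px0 = 355
py0 = 30
px1 = 390
py1 = 140
color = 'purple'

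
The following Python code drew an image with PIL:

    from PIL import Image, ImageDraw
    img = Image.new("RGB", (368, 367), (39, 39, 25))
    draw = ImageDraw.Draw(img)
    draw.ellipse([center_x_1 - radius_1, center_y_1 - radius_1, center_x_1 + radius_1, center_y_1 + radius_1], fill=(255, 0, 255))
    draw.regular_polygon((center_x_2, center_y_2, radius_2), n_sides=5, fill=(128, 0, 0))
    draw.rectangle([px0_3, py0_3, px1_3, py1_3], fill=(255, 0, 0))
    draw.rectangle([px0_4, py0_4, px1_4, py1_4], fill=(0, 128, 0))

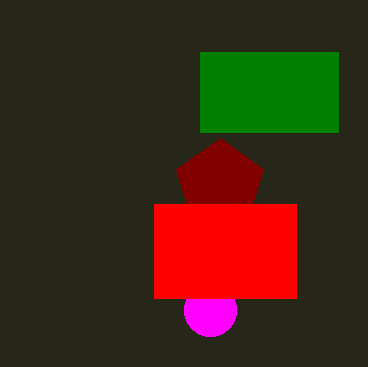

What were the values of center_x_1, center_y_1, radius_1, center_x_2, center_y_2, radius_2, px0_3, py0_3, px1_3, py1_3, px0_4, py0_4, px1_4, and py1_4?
center_x_1 = 210; center_y_1 = 310; radius_1 = 26; center_x_2 = 220; center_y_2 = 184; radius_2 = 46; px0_3 = 154; py0_3 = 204; px1_3 = 296; py1_3 = 298; px0_4 = 200; py0_4 = 52; px1_4 = 338; py1_4 = 132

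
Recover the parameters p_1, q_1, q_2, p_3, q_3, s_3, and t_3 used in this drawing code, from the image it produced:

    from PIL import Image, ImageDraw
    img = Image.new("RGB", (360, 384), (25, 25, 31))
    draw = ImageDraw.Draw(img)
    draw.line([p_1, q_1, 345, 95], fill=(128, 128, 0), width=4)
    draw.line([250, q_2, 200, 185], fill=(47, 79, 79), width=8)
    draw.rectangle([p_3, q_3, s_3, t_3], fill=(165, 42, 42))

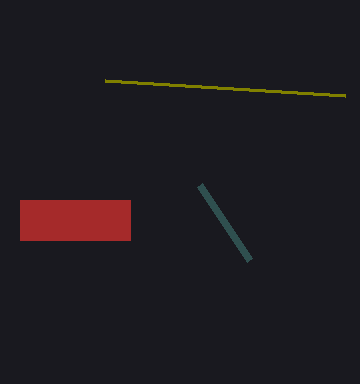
p_1 = 105, q_1 = 80, q_2 = 260, p_3 = 20, q_3 = 200, s_3 = 130, t_3 = 240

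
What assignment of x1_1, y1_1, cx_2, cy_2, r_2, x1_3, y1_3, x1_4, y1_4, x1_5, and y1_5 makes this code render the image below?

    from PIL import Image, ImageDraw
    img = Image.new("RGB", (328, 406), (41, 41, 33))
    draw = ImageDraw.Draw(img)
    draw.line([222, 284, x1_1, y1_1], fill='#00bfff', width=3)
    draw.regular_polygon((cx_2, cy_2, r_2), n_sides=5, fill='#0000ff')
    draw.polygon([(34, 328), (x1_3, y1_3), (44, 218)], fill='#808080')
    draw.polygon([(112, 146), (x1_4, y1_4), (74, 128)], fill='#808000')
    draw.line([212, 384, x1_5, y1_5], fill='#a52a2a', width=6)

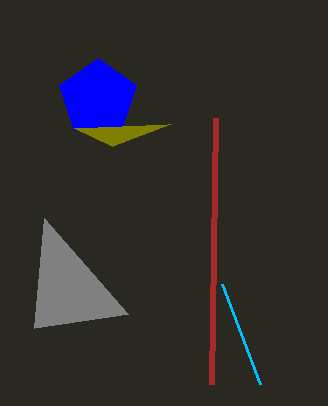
x1_1 = 260
y1_1 = 384
cx_2 = 98
cy_2 = 98
r_2 = 40
x1_3 = 128
y1_3 = 314
x1_4 = 170
y1_4 = 124
x1_5 = 216
y1_5 = 118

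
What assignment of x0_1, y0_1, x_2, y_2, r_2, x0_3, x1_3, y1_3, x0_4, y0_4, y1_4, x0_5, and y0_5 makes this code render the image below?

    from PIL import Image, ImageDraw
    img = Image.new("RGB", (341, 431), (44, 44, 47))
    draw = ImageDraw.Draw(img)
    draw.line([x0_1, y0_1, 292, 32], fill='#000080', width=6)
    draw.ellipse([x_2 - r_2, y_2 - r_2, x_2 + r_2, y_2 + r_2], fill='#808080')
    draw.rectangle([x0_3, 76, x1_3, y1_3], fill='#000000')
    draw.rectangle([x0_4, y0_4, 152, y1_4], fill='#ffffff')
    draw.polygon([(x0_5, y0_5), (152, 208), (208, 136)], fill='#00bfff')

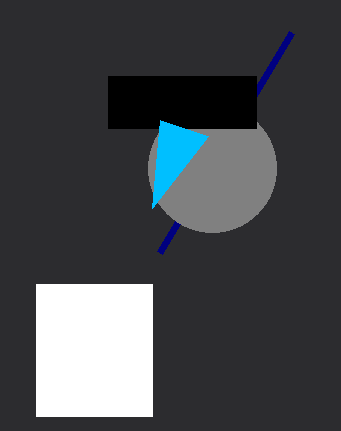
x0_1 = 160
y0_1 = 252
x_2 = 212
y_2 = 168
r_2 = 64
x0_3 = 108
x1_3 = 256
y1_3 = 128
x0_4 = 36
y0_4 = 284
y1_4 = 416
x0_5 = 160
y0_5 = 120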